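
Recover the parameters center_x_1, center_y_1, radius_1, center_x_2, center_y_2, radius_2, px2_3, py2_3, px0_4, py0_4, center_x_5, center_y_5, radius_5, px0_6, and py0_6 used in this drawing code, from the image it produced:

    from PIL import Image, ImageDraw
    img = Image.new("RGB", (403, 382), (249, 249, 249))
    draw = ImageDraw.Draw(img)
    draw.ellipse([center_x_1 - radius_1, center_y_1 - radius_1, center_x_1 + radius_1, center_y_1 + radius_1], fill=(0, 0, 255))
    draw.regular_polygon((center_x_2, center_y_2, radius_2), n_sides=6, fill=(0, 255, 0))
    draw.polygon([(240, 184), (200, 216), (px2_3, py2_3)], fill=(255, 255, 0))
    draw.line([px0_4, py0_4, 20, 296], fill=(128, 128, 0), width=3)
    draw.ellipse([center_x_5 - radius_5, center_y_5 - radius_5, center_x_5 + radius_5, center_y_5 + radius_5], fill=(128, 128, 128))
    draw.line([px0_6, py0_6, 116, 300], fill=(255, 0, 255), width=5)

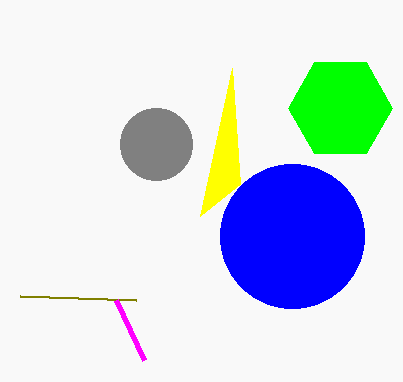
center_x_1 = 292; center_y_1 = 236; radius_1 = 72; center_x_2 = 340; center_y_2 = 108; radius_2 = 52; px2_3 = 232; py2_3 = 68; px0_4 = 136; py0_4 = 300; center_x_5 = 156; center_y_5 = 144; radius_5 = 36; px0_6 = 144; py0_6 = 360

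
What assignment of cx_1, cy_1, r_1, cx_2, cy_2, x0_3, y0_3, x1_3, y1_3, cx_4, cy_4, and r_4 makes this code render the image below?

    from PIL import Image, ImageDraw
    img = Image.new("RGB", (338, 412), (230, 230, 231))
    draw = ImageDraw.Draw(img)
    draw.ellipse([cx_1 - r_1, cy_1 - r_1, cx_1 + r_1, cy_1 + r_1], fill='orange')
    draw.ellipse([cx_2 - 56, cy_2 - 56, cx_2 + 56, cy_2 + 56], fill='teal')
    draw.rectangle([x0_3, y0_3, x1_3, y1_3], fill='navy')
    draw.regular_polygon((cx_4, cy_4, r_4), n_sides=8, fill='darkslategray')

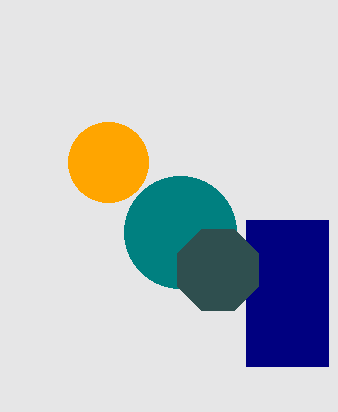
cx_1 = 108; cy_1 = 162; r_1 = 40; cx_2 = 180; cy_2 = 232; x0_3 = 246; y0_3 = 220; x1_3 = 328; y1_3 = 366; cx_4 = 218; cy_4 = 270; r_4 = 44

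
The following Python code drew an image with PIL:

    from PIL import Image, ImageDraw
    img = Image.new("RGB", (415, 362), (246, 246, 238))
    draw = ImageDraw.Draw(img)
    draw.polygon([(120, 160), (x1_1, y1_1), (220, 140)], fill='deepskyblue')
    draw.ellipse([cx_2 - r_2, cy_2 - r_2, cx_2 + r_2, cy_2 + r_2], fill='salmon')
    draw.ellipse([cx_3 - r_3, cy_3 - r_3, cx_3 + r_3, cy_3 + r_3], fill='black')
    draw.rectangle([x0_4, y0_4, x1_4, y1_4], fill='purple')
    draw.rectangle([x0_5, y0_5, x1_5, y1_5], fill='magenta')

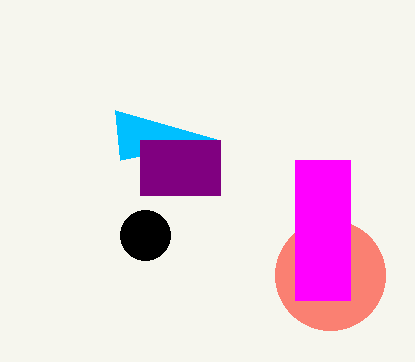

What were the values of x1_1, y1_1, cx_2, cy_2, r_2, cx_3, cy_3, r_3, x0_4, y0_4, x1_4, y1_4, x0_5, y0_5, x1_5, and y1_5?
x1_1 = 115
y1_1 = 110
cx_2 = 330
cy_2 = 275
r_2 = 55
cx_3 = 145
cy_3 = 235
r_3 = 25
x0_4 = 140
y0_4 = 140
x1_4 = 220
y1_4 = 195
x0_5 = 295
y0_5 = 160
x1_5 = 350
y1_5 = 300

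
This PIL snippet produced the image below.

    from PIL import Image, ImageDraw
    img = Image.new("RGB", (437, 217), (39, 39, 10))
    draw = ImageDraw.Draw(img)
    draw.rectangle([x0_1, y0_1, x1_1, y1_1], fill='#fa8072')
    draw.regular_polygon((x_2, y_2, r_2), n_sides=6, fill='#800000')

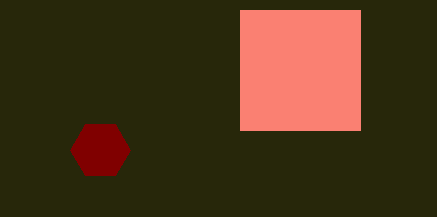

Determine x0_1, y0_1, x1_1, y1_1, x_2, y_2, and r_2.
x0_1 = 240, y0_1 = 10, x1_1 = 360, y1_1 = 130, x_2 = 100, y_2 = 150, r_2 = 30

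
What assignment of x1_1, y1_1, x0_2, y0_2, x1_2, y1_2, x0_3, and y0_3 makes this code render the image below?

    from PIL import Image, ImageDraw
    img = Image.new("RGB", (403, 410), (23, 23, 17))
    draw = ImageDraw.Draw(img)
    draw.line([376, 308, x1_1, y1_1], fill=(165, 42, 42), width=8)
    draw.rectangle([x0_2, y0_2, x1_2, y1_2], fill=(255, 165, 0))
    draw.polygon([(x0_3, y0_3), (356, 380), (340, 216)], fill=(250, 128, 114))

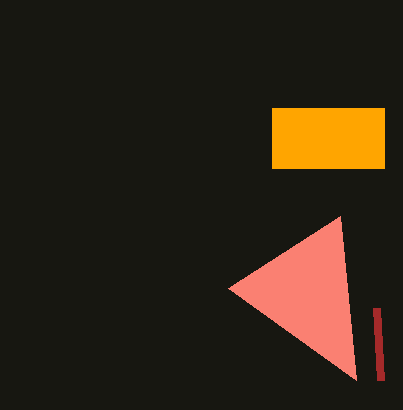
x1_1 = 380, y1_1 = 380, x0_2 = 272, y0_2 = 108, x1_2 = 384, y1_2 = 168, x0_3 = 228, y0_3 = 288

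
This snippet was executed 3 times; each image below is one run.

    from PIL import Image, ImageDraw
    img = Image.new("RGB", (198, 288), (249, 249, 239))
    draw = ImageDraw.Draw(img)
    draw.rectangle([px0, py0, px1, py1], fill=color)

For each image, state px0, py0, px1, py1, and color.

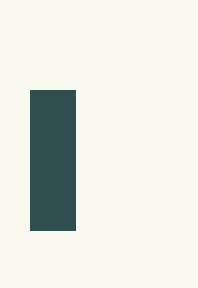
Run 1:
px0 = 30, py0 = 90, px1 = 75, py1 = 230, color = 'darkslategray'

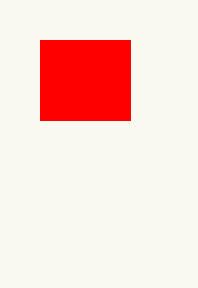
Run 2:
px0 = 40
py0 = 40
px1 = 130
py1 = 120
color = 'red'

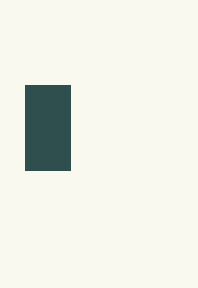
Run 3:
px0 = 25, py0 = 85, px1 = 70, py1 = 170, color = 'darkslategray'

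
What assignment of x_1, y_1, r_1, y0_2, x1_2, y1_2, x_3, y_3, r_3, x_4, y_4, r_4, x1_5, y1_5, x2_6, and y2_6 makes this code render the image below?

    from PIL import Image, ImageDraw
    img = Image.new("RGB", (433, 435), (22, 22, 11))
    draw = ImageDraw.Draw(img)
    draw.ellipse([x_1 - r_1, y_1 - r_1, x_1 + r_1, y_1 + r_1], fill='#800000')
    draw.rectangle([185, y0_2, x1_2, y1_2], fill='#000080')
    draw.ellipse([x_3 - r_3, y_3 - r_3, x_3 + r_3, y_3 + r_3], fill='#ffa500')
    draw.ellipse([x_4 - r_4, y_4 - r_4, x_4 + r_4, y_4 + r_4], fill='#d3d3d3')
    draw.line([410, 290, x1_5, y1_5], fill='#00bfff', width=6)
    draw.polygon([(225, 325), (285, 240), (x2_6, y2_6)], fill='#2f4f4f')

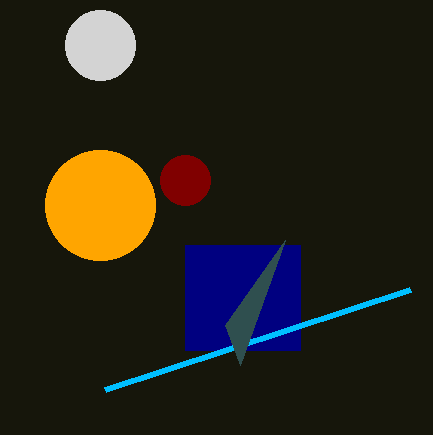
x_1 = 185; y_1 = 180; r_1 = 25; y0_2 = 245; x1_2 = 300; y1_2 = 350; x_3 = 100; y_3 = 205; r_3 = 55; x_4 = 100; y_4 = 45; r_4 = 35; x1_5 = 105; y1_5 = 390; x2_6 = 240; y2_6 = 365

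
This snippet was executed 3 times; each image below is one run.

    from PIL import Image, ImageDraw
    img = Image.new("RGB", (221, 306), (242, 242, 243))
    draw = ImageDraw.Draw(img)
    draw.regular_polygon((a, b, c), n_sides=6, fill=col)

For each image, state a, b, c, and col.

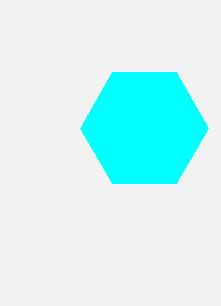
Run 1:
a = 144; b = 128; c = 64; col = 'cyan'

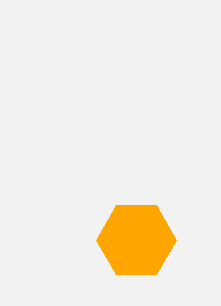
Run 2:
a = 136
b = 240
c = 40
col = 'orange'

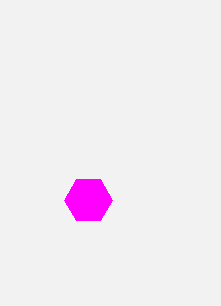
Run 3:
a = 88, b = 200, c = 24, col = 'magenta'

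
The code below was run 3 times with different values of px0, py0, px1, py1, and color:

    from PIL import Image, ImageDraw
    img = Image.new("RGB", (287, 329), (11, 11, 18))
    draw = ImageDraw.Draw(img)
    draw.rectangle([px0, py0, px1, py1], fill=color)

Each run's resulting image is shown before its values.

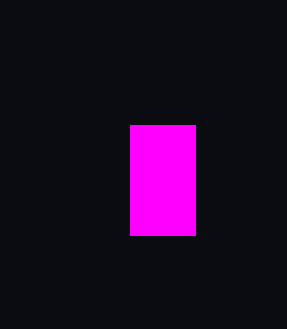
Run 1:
px0 = 130, py0 = 125, px1 = 195, py1 = 235, color = 'magenta'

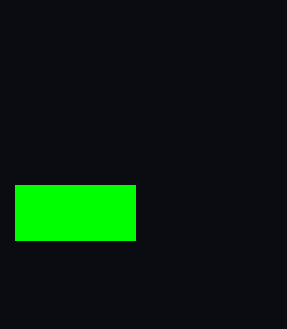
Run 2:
px0 = 15, py0 = 185, px1 = 135, py1 = 240, color = 'lime'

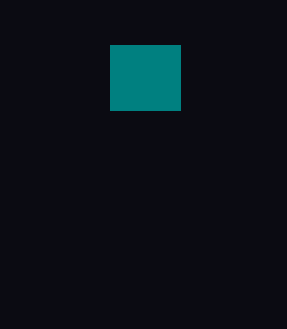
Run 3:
px0 = 110, py0 = 45, px1 = 180, py1 = 110, color = 'teal'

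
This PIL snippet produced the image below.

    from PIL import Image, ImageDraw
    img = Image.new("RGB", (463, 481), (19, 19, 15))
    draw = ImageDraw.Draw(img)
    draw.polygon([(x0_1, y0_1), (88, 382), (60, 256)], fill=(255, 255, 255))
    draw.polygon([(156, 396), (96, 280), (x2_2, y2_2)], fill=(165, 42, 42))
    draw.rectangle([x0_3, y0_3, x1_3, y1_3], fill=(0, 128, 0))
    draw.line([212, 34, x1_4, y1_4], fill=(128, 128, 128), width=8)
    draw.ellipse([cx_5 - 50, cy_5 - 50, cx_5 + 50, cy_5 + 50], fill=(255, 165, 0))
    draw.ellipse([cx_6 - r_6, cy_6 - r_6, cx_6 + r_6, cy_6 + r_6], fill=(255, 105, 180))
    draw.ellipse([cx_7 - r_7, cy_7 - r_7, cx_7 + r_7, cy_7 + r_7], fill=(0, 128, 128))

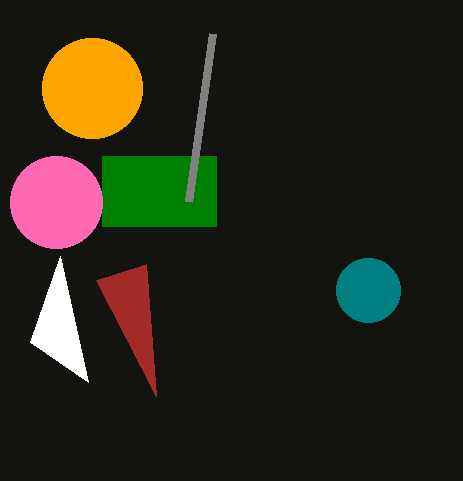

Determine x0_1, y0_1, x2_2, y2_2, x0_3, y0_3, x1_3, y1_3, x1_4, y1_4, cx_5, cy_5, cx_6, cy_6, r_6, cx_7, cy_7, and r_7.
x0_1 = 30; y0_1 = 342; x2_2 = 146; y2_2 = 264; x0_3 = 102; y0_3 = 156; x1_3 = 216; y1_3 = 226; x1_4 = 188; y1_4 = 202; cx_5 = 92; cy_5 = 88; cx_6 = 56; cy_6 = 202; r_6 = 46; cx_7 = 368; cy_7 = 290; r_7 = 32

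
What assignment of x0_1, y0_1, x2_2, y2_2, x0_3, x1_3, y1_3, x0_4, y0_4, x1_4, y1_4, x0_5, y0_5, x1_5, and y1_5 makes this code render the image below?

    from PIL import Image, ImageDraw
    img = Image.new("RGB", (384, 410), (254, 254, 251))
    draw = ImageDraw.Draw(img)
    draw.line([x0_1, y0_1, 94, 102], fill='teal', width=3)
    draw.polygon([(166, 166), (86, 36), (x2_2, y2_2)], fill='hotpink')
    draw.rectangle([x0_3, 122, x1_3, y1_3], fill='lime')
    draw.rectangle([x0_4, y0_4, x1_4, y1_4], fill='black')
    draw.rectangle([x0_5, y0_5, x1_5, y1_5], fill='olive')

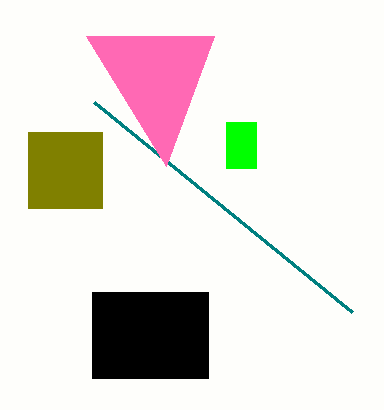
x0_1 = 352
y0_1 = 312
x2_2 = 214
y2_2 = 36
x0_3 = 226
x1_3 = 256
y1_3 = 168
x0_4 = 92
y0_4 = 292
x1_4 = 208
y1_4 = 378
x0_5 = 28
y0_5 = 132
x1_5 = 102
y1_5 = 208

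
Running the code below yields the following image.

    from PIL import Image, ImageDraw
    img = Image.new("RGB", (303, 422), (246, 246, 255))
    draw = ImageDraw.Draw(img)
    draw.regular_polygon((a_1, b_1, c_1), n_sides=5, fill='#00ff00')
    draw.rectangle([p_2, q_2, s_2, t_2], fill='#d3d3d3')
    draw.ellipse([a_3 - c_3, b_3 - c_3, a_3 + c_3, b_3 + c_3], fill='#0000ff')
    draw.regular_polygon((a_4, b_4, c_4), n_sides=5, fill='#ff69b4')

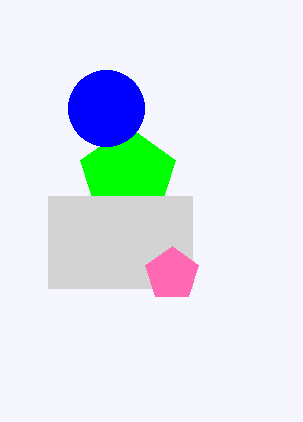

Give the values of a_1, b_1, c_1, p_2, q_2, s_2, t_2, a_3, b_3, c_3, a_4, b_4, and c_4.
a_1 = 128; b_1 = 176; c_1 = 50; p_2 = 48; q_2 = 196; s_2 = 192; t_2 = 288; a_3 = 106; b_3 = 108; c_3 = 38; a_4 = 172; b_4 = 274; c_4 = 28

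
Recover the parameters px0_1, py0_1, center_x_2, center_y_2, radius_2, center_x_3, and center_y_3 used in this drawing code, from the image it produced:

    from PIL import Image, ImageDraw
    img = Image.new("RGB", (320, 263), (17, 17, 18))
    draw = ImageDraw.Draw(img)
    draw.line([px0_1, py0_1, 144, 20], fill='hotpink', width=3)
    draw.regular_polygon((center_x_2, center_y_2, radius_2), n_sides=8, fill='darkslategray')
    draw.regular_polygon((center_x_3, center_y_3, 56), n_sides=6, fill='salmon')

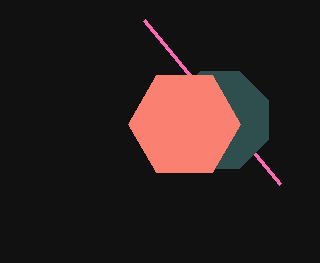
px0_1 = 280, py0_1 = 184, center_x_2 = 220, center_y_2 = 120, radius_2 = 52, center_x_3 = 184, center_y_3 = 124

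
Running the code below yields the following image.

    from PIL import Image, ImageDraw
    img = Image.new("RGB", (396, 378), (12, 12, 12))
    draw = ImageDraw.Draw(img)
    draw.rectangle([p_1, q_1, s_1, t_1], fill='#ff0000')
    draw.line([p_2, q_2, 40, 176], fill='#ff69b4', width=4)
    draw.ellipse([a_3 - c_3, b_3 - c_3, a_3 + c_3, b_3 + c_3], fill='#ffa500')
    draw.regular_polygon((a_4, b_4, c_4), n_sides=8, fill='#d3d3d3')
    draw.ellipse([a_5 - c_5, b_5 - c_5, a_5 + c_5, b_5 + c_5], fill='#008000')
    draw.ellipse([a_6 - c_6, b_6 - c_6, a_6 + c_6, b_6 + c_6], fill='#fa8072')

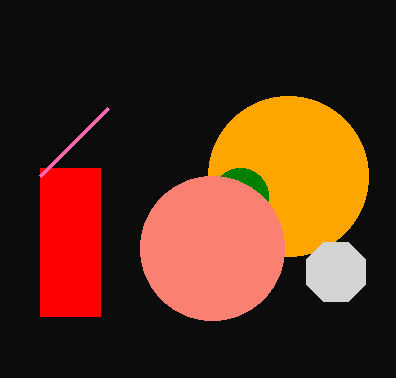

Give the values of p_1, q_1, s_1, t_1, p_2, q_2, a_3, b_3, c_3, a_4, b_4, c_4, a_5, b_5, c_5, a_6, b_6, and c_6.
p_1 = 40
q_1 = 168
s_1 = 100
t_1 = 316
p_2 = 108
q_2 = 108
a_3 = 288
b_3 = 176
c_3 = 80
a_4 = 336
b_4 = 272
c_4 = 32
a_5 = 240
b_5 = 196
c_5 = 28
a_6 = 212
b_6 = 248
c_6 = 72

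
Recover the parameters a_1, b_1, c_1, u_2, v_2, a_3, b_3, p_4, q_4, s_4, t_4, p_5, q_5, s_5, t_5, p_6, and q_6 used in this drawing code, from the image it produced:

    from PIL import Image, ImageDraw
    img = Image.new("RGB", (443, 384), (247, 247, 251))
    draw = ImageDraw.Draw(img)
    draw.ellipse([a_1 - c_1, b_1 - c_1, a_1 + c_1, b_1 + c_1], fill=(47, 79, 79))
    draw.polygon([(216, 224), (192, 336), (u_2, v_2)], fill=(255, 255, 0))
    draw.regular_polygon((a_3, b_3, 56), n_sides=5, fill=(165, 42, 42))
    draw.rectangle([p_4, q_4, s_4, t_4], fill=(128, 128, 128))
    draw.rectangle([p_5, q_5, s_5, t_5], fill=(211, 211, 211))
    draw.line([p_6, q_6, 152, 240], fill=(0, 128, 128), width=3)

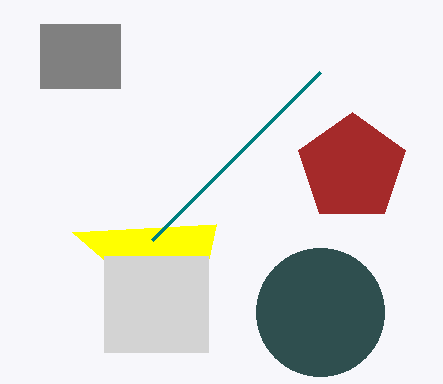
a_1 = 320, b_1 = 312, c_1 = 64, u_2 = 72, v_2 = 232, a_3 = 352, b_3 = 168, p_4 = 40, q_4 = 24, s_4 = 120, t_4 = 88, p_5 = 104, q_5 = 256, s_5 = 208, t_5 = 352, p_6 = 320, q_6 = 72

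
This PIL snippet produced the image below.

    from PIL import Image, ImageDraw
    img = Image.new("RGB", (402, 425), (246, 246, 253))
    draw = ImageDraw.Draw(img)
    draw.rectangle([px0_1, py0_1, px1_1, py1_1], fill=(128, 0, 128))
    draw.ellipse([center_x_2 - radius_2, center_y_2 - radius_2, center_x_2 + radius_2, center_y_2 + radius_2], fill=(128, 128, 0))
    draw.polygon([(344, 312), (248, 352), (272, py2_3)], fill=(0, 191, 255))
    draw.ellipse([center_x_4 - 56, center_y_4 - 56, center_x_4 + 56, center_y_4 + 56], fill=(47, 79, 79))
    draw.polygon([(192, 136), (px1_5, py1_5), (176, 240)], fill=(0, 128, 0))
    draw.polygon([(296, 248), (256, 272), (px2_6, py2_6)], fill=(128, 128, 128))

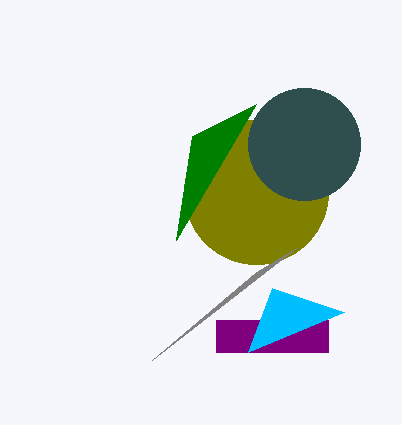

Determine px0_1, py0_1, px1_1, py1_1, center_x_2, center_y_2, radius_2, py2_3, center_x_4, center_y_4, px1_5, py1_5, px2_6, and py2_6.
px0_1 = 216; py0_1 = 320; px1_1 = 328; py1_1 = 352; center_x_2 = 256; center_y_2 = 192; radius_2 = 72; py2_3 = 288; center_x_4 = 304; center_y_4 = 144; px1_5 = 256; py1_5 = 104; px2_6 = 152; py2_6 = 360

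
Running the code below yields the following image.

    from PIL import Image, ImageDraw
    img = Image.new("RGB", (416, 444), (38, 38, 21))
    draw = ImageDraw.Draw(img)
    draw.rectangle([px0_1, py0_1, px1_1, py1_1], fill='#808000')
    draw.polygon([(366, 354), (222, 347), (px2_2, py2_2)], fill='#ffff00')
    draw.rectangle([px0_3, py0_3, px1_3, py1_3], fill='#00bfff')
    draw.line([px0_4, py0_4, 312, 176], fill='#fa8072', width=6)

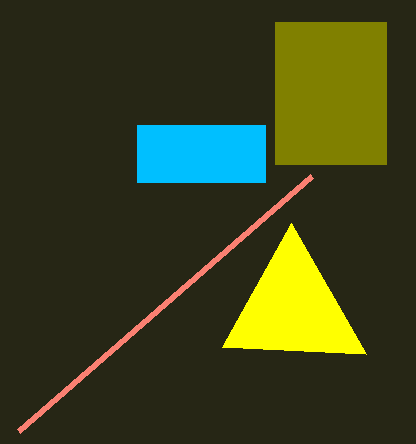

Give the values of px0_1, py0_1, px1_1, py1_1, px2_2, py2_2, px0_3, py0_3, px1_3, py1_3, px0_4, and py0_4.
px0_1 = 275, py0_1 = 22, px1_1 = 386, py1_1 = 164, px2_2 = 291, py2_2 = 223, px0_3 = 137, py0_3 = 125, px1_3 = 265, py1_3 = 182, px0_4 = 19, py0_4 = 431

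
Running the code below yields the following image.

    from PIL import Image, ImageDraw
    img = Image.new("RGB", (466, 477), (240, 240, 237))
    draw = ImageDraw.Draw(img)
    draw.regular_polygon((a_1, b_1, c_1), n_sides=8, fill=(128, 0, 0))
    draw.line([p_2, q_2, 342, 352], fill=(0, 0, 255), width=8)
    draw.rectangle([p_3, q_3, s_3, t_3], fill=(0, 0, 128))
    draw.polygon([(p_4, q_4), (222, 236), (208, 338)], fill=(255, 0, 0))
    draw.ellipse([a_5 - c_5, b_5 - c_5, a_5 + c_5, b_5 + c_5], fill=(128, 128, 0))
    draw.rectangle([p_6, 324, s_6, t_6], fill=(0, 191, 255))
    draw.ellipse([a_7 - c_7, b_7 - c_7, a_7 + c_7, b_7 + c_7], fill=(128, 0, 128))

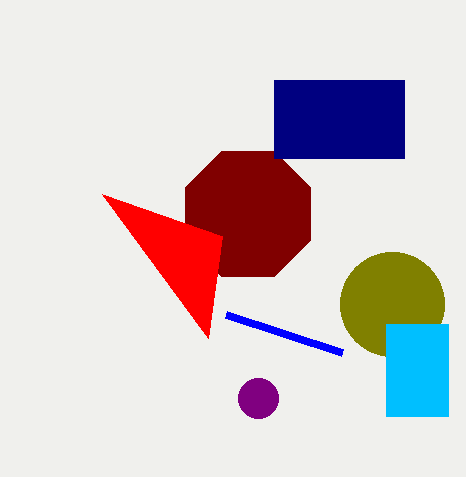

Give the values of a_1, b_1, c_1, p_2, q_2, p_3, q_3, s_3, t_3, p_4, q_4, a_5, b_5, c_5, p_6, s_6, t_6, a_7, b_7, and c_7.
a_1 = 248
b_1 = 214
c_1 = 68
p_2 = 226
q_2 = 314
p_3 = 274
q_3 = 80
s_3 = 404
t_3 = 158
p_4 = 102
q_4 = 194
a_5 = 392
b_5 = 304
c_5 = 52
p_6 = 386
s_6 = 448
t_6 = 416
a_7 = 258
b_7 = 398
c_7 = 20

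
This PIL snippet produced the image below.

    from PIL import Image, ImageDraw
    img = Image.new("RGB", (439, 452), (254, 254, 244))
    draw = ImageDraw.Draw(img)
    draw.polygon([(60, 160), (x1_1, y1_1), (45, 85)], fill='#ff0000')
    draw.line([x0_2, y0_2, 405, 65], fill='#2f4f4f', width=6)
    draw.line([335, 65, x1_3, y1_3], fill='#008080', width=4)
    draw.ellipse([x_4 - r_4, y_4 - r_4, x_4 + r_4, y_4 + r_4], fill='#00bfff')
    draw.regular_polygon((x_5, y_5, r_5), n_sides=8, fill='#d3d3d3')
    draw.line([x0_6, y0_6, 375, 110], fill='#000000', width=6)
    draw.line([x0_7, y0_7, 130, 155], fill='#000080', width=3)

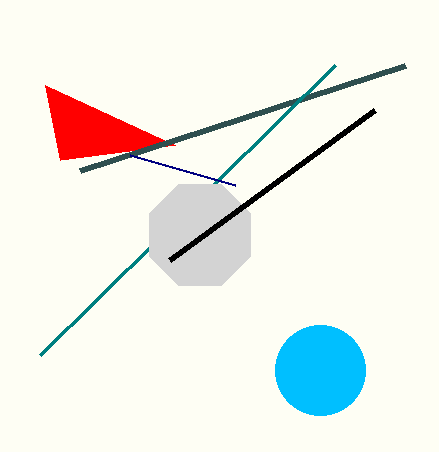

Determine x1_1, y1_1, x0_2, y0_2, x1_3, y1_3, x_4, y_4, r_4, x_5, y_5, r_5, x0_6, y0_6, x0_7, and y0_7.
x1_1 = 175, y1_1 = 145, x0_2 = 80, y0_2 = 170, x1_3 = 40, y1_3 = 355, x_4 = 320, y_4 = 370, r_4 = 45, x_5 = 200, y_5 = 235, r_5 = 55, x0_6 = 170, y0_6 = 260, x0_7 = 235, y0_7 = 185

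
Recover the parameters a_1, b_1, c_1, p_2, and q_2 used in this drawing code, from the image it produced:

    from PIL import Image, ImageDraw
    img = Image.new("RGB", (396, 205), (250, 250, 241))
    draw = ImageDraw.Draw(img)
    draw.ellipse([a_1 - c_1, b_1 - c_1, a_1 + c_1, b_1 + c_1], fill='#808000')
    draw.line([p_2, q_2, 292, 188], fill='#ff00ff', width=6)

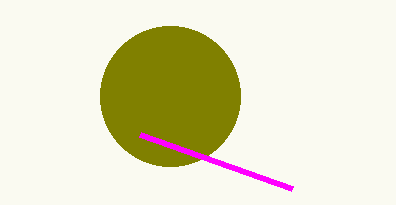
a_1 = 170, b_1 = 96, c_1 = 70, p_2 = 140, q_2 = 134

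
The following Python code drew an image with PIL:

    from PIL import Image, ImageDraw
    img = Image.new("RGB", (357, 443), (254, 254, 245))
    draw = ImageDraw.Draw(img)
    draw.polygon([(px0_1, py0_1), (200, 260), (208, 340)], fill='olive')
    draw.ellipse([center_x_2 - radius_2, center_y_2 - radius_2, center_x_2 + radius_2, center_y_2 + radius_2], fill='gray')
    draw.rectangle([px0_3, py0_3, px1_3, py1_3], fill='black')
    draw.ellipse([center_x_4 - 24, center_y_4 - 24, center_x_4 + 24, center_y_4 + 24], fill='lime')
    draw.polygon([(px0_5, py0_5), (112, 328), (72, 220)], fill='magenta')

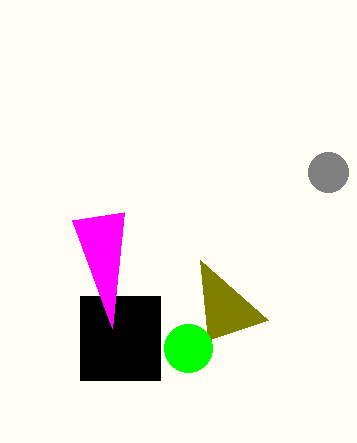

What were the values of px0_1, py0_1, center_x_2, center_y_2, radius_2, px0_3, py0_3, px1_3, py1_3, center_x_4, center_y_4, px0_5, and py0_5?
px0_1 = 268
py0_1 = 320
center_x_2 = 328
center_y_2 = 172
radius_2 = 20
px0_3 = 80
py0_3 = 296
px1_3 = 160
py1_3 = 380
center_x_4 = 188
center_y_4 = 348
px0_5 = 124
py0_5 = 212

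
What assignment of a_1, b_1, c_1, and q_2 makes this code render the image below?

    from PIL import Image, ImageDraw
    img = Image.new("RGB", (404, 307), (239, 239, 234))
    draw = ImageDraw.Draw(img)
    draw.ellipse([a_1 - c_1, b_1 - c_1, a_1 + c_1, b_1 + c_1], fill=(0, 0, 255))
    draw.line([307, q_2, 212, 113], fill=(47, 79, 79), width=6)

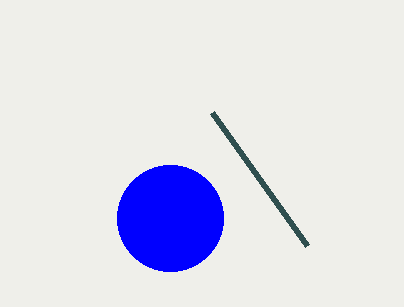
a_1 = 170, b_1 = 218, c_1 = 53, q_2 = 246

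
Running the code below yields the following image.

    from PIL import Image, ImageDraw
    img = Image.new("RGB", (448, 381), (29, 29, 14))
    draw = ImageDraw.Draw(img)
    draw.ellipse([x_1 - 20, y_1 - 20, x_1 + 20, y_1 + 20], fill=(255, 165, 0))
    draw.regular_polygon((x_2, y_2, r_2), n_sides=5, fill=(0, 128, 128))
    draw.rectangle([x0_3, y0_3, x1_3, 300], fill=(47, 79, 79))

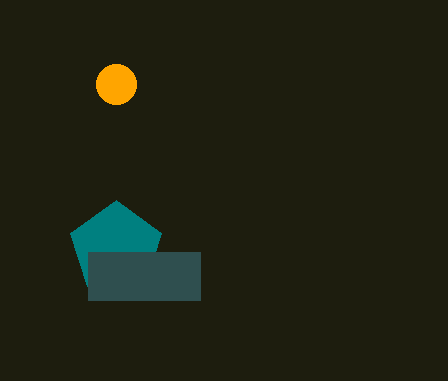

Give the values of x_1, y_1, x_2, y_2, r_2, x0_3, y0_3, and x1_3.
x_1 = 116
y_1 = 84
x_2 = 116
y_2 = 248
r_2 = 48
x0_3 = 88
y0_3 = 252
x1_3 = 200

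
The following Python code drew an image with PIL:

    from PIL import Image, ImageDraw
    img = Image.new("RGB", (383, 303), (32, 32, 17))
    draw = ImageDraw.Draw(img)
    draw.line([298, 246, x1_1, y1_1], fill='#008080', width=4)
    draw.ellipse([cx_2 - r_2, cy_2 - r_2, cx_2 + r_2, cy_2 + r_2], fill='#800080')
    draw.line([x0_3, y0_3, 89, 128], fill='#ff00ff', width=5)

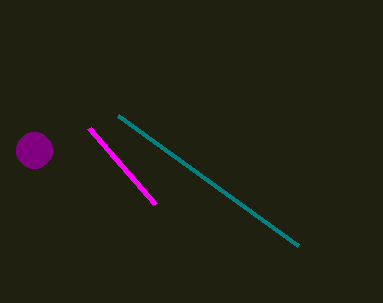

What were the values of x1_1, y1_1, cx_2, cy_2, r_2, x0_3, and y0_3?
x1_1 = 118
y1_1 = 116
cx_2 = 34
cy_2 = 150
r_2 = 18
x0_3 = 155
y0_3 = 204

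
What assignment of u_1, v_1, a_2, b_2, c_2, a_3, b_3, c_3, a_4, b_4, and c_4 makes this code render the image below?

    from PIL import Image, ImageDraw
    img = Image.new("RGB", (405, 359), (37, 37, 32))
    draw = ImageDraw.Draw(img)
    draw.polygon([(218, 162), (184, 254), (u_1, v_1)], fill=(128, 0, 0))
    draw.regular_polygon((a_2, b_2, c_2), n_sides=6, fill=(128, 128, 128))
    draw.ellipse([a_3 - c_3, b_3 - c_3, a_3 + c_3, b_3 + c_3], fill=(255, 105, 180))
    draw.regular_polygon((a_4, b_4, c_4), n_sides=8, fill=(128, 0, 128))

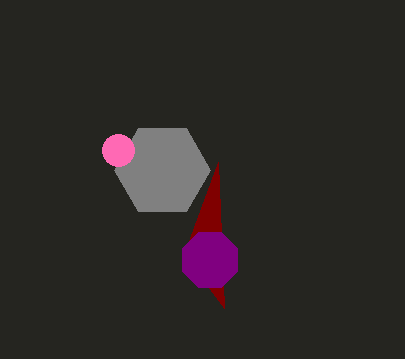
u_1 = 224
v_1 = 308
a_2 = 162
b_2 = 170
c_2 = 48
a_3 = 118
b_3 = 150
c_3 = 16
a_4 = 210
b_4 = 260
c_4 = 30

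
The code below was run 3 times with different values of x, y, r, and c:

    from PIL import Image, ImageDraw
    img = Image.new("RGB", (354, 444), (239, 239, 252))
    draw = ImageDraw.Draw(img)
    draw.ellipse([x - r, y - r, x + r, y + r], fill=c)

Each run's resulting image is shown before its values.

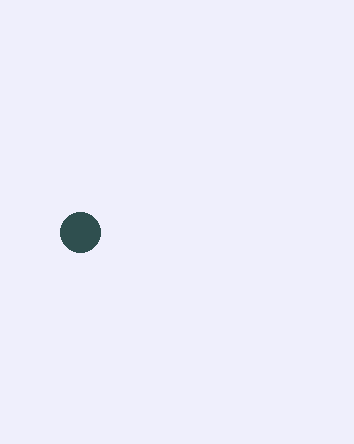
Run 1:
x = 80
y = 232
r = 20
c = 'darkslategray'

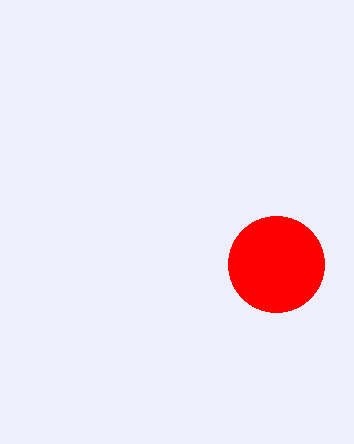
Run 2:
x = 276; y = 264; r = 48; c = 'red'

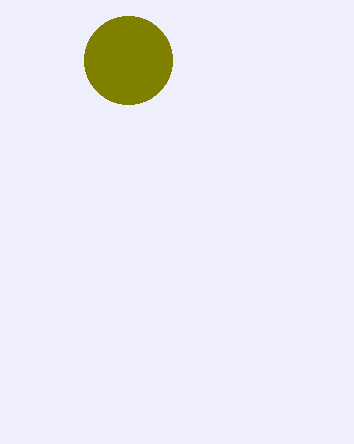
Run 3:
x = 128; y = 60; r = 44; c = 'olive'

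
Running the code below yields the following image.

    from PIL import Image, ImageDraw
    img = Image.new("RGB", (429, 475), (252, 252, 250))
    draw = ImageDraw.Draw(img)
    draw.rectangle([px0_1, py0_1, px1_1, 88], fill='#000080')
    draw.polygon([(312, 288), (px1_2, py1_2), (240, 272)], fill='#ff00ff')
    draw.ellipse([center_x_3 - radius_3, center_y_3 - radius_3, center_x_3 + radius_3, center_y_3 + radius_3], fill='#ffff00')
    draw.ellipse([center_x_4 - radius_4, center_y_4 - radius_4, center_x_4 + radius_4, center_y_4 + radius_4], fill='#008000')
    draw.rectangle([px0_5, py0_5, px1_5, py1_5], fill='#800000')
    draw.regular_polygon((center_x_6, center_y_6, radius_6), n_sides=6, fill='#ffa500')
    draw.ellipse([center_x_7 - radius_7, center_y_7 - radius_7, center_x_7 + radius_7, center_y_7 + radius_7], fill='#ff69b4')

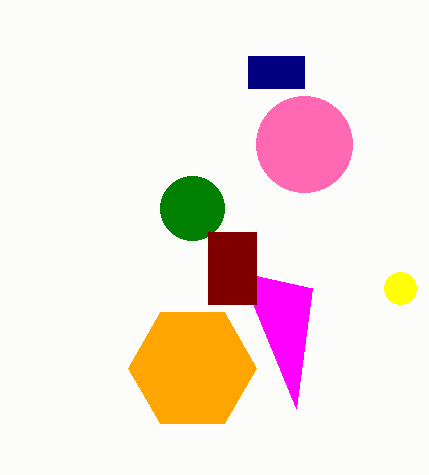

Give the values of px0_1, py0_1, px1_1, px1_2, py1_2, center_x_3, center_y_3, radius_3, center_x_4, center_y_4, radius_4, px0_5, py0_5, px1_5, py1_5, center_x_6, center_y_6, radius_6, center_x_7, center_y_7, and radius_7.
px0_1 = 248; py0_1 = 56; px1_1 = 304; px1_2 = 296; py1_2 = 408; center_x_3 = 400; center_y_3 = 288; radius_3 = 16; center_x_4 = 192; center_y_4 = 208; radius_4 = 32; px0_5 = 208; py0_5 = 232; px1_5 = 256; py1_5 = 304; center_x_6 = 192; center_y_6 = 368; radius_6 = 64; center_x_7 = 304; center_y_7 = 144; radius_7 = 48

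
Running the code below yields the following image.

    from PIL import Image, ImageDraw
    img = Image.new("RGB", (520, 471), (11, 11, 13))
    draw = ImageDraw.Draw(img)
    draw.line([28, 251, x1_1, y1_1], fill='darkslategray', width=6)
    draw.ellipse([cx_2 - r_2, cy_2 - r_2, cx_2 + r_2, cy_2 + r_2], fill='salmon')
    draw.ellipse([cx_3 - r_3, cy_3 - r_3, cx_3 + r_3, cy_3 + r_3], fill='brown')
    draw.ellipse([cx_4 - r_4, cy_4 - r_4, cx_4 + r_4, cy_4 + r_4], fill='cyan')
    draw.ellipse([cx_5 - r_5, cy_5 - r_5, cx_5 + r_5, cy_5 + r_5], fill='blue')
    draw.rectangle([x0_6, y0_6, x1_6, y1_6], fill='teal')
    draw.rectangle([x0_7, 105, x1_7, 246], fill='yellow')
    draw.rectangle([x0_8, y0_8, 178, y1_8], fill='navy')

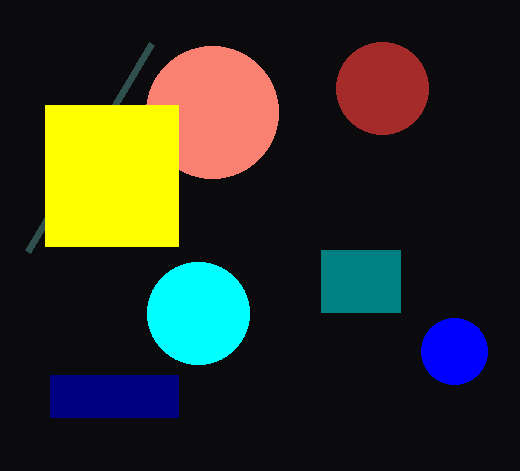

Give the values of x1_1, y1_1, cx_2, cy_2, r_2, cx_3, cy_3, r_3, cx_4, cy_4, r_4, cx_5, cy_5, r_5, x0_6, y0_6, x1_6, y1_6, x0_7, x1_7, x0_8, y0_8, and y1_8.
x1_1 = 152, y1_1 = 43, cx_2 = 212, cy_2 = 112, r_2 = 66, cx_3 = 382, cy_3 = 88, r_3 = 46, cx_4 = 198, cy_4 = 313, r_4 = 51, cx_5 = 454, cy_5 = 351, r_5 = 33, x0_6 = 321, y0_6 = 250, x1_6 = 400, y1_6 = 312, x0_7 = 45, x1_7 = 178, x0_8 = 50, y0_8 = 375, y1_8 = 417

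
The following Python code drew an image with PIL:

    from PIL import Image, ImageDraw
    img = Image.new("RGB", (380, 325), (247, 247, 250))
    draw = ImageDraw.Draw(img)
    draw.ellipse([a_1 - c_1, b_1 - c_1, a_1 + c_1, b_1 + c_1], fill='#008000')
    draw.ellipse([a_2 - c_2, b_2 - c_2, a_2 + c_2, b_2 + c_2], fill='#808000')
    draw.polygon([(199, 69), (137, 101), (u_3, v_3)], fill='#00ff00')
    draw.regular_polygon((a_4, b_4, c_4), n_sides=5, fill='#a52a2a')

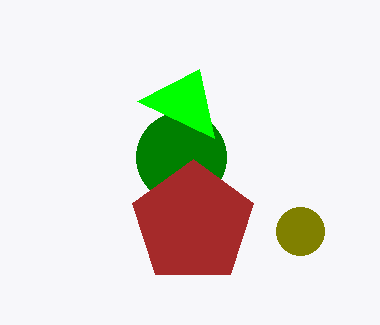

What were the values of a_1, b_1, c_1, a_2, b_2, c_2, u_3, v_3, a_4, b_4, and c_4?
a_1 = 181; b_1 = 157; c_1 = 45; a_2 = 300; b_2 = 231; c_2 = 24; u_3 = 214; v_3 = 138; a_4 = 193; b_4 = 223; c_4 = 64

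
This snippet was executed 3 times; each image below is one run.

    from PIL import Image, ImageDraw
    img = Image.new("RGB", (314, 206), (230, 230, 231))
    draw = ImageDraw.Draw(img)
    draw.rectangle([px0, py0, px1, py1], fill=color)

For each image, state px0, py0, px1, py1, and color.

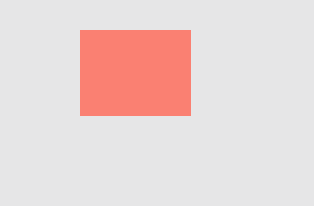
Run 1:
px0 = 80; py0 = 30; px1 = 190; py1 = 115; color = 'salmon'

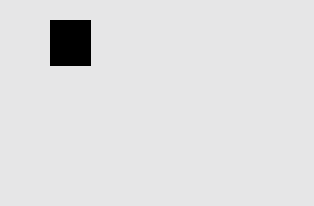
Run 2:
px0 = 50, py0 = 20, px1 = 90, py1 = 65, color = 'black'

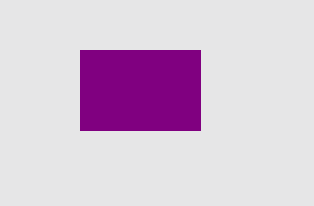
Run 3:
px0 = 80, py0 = 50, px1 = 200, py1 = 130, color = 'purple'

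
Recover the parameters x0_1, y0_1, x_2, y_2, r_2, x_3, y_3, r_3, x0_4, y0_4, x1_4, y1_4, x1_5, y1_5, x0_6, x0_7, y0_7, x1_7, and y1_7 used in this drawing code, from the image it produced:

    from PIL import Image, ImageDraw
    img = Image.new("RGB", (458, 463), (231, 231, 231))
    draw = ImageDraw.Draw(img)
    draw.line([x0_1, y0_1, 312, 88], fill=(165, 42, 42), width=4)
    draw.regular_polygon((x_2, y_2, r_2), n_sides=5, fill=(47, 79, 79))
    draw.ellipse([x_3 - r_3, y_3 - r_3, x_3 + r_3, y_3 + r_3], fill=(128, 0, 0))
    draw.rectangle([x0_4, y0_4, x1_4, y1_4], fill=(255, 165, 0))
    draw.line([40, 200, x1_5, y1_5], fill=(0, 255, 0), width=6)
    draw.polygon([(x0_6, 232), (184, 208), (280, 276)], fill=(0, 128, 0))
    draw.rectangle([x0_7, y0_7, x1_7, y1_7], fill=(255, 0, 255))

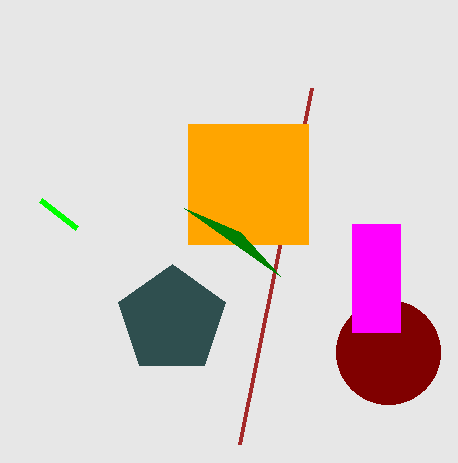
x0_1 = 240
y0_1 = 444
x_2 = 172
y_2 = 320
r_2 = 56
x_3 = 388
y_3 = 352
r_3 = 52
x0_4 = 188
y0_4 = 124
x1_4 = 308
y1_4 = 244
x1_5 = 76
y1_5 = 228
x0_6 = 240
x0_7 = 352
y0_7 = 224
x1_7 = 400
y1_7 = 332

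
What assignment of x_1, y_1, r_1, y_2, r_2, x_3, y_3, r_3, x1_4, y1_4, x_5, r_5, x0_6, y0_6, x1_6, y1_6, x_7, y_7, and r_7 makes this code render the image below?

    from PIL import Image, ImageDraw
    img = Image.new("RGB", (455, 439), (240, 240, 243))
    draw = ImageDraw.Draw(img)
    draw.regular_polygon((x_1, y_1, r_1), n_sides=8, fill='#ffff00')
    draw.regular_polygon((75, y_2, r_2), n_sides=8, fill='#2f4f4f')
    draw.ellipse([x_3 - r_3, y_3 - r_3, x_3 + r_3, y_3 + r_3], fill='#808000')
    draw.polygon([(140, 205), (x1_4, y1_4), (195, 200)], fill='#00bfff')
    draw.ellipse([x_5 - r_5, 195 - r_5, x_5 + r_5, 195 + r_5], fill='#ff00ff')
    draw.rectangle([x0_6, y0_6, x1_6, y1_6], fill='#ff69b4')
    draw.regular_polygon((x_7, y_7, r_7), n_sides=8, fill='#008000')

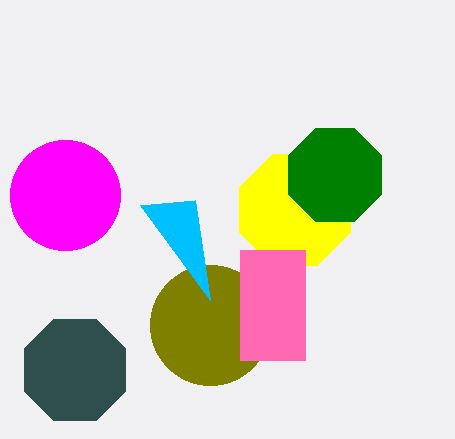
x_1 = 295; y_1 = 210; r_1 = 60; y_2 = 370; r_2 = 55; x_3 = 210; y_3 = 325; r_3 = 60; x1_4 = 210; y1_4 = 300; x_5 = 65; r_5 = 55; x0_6 = 240; y0_6 = 250; x1_6 = 305; y1_6 = 360; x_7 = 335; y_7 = 175; r_7 = 50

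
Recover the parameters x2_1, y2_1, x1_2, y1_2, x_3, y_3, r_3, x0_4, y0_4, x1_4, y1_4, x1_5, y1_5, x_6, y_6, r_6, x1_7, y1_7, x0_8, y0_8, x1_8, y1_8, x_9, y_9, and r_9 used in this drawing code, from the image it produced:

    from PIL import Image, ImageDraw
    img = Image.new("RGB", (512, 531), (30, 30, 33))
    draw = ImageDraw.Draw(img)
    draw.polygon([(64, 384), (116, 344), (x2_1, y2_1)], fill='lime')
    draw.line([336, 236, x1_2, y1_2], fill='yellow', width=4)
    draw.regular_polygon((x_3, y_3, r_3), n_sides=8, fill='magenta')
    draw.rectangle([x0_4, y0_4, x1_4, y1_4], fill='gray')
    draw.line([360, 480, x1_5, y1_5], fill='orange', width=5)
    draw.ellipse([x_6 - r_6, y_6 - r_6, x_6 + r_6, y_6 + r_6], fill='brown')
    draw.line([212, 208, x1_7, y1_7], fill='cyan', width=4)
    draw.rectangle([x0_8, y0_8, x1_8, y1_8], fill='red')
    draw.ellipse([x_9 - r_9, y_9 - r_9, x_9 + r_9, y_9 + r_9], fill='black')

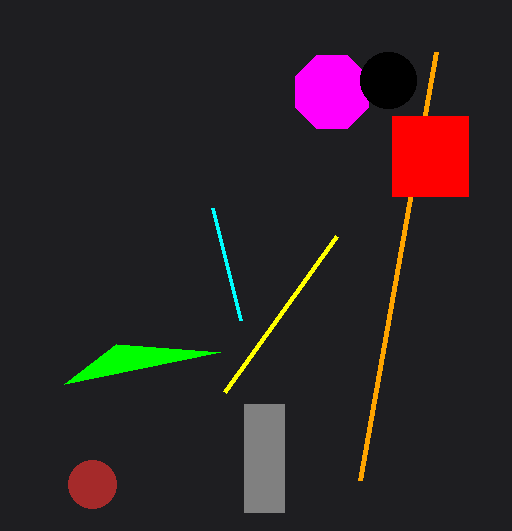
x2_1 = 220, y2_1 = 352, x1_2 = 224, y1_2 = 392, x_3 = 332, y_3 = 92, r_3 = 40, x0_4 = 244, y0_4 = 404, x1_4 = 284, y1_4 = 512, x1_5 = 436, y1_5 = 52, x_6 = 92, y_6 = 484, r_6 = 24, x1_7 = 240, y1_7 = 320, x0_8 = 392, y0_8 = 116, x1_8 = 468, y1_8 = 196, x_9 = 388, y_9 = 80, r_9 = 28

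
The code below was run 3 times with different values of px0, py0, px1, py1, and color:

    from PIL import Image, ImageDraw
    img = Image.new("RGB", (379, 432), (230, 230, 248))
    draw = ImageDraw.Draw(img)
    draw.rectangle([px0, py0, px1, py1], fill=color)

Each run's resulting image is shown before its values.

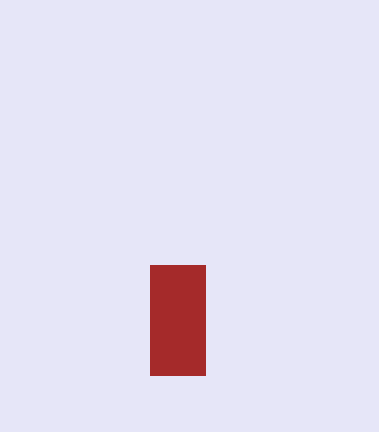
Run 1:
px0 = 150
py0 = 265
px1 = 205
py1 = 375
color = 'brown'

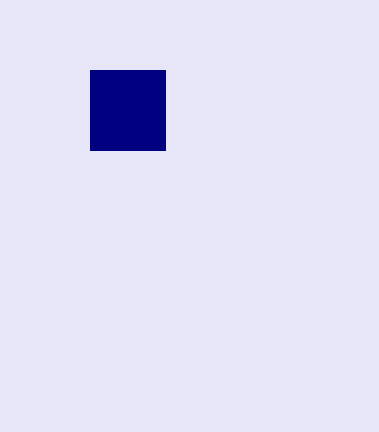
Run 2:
px0 = 90, py0 = 70, px1 = 165, py1 = 150, color = 'navy'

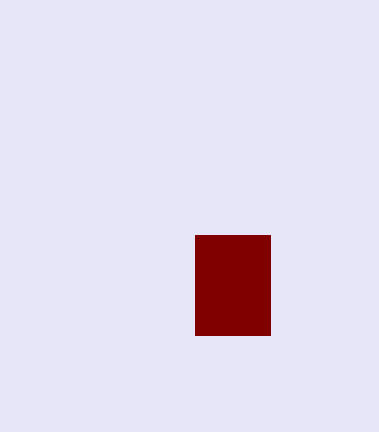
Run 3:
px0 = 195
py0 = 235
px1 = 270
py1 = 335
color = 'maroon'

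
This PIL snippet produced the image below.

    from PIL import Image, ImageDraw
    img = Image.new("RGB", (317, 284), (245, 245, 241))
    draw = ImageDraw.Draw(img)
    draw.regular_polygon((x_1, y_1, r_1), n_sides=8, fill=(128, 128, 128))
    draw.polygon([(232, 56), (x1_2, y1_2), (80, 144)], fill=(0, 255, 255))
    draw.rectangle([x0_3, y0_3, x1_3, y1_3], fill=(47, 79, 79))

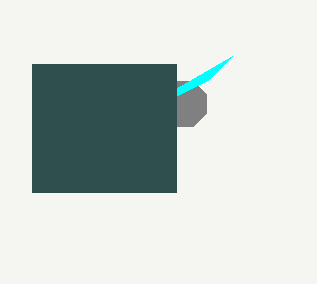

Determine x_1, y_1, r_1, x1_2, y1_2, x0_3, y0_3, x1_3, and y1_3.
x_1 = 184
y_1 = 104
r_1 = 24
x1_2 = 208
y1_2 = 80
x0_3 = 32
y0_3 = 64
x1_3 = 176
y1_3 = 192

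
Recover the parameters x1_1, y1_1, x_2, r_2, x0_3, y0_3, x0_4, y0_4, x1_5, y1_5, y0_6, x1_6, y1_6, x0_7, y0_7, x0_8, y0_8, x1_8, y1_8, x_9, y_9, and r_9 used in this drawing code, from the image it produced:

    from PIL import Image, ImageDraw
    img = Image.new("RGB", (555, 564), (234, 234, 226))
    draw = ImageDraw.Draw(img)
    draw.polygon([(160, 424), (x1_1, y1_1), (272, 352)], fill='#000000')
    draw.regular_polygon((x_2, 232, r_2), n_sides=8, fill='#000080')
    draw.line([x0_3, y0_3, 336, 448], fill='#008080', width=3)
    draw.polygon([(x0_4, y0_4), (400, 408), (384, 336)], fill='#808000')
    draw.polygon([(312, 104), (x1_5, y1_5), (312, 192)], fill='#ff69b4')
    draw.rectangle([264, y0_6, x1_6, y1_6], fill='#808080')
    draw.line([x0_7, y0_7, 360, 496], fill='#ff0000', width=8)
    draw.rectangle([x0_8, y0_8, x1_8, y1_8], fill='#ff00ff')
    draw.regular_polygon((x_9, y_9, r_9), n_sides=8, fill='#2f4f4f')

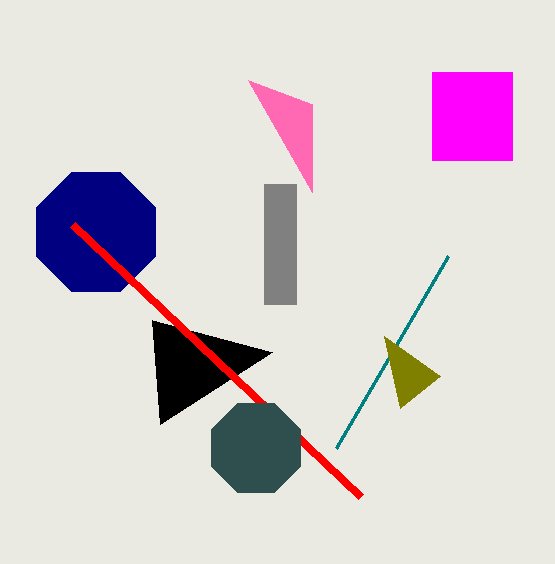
x1_1 = 152; y1_1 = 320; x_2 = 96; r_2 = 64; x0_3 = 448; y0_3 = 256; x0_4 = 440; y0_4 = 376; x1_5 = 248; y1_5 = 80; y0_6 = 184; x1_6 = 296; y1_6 = 304; x0_7 = 72; y0_7 = 224; x0_8 = 432; y0_8 = 72; x1_8 = 512; y1_8 = 160; x_9 = 256; y_9 = 448; r_9 = 48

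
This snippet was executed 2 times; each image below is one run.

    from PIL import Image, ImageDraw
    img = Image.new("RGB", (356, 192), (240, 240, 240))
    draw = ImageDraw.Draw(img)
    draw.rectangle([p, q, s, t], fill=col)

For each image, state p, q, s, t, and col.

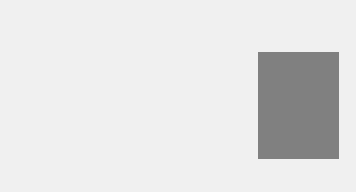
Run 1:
p = 258
q = 52
s = 338
t = 158
col = 'gray'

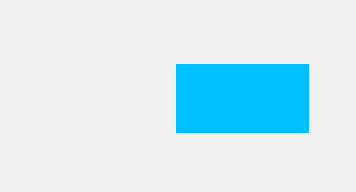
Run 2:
p = 176; q = 64; s = 308; t = 132; col = 'deepskyblue'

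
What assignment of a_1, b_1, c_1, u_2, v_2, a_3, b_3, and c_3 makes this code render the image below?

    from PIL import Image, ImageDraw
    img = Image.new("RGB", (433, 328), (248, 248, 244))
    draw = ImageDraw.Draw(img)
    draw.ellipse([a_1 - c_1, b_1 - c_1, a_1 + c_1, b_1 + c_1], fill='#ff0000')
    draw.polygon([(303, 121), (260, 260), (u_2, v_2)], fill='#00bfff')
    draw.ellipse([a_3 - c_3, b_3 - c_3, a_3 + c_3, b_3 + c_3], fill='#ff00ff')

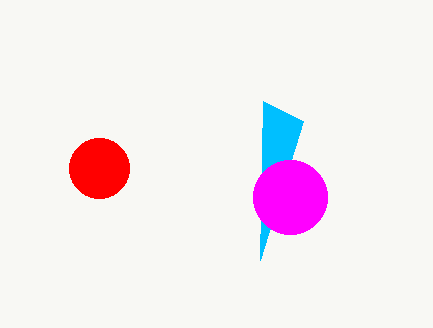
a_1 = 99; b_1 = 168; c_1 = 30; u_2 = 263; v_2 = 101; a_3 = 290; b_3 = 197; c_3 = 37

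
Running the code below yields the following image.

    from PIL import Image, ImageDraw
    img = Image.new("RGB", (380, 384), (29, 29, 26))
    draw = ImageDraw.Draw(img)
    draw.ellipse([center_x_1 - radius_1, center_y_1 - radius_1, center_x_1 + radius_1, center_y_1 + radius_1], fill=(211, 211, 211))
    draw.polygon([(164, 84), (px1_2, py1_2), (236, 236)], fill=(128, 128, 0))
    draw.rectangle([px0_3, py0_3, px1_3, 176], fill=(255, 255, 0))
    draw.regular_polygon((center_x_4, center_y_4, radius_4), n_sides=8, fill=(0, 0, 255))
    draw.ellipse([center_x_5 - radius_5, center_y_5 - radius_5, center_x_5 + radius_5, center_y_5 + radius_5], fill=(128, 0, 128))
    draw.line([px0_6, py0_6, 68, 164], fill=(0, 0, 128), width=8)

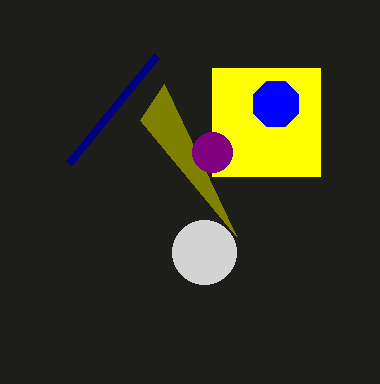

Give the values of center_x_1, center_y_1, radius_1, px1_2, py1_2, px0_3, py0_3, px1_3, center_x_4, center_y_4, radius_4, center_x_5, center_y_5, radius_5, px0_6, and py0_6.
center_x_1 = 204, center_y_1 = 252, radius_1 = 32, px1_2 = 140, py1_2 = 120, px0_3 = 212, py0_3 = 68, px1_3 = 320, center_x_4 = 276, center_y_4 = 104, radius_4 = 24, center_x_5 = 212, center_y_5 = 152, radius_5 = 20, px0_6 = 156, py0_6 = 56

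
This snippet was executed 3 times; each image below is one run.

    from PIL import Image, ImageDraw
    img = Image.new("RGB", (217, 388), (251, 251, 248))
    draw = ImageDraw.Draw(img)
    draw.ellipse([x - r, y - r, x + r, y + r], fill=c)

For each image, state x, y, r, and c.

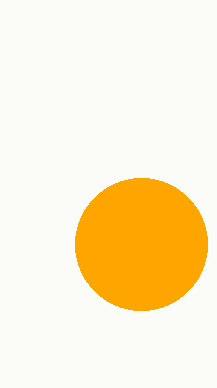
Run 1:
x = 141; y = 244; r = 66; c = 'orange'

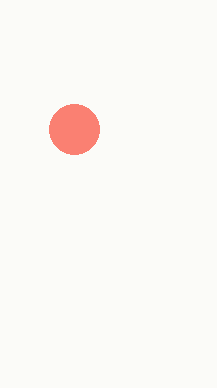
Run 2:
x = 74; y = 129; r = 25; c = 'salmon'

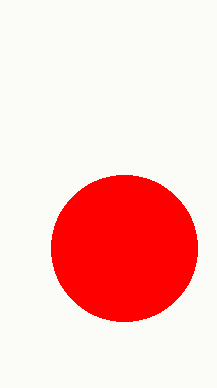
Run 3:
x = 124; y = 248; r = 73; c = 'red'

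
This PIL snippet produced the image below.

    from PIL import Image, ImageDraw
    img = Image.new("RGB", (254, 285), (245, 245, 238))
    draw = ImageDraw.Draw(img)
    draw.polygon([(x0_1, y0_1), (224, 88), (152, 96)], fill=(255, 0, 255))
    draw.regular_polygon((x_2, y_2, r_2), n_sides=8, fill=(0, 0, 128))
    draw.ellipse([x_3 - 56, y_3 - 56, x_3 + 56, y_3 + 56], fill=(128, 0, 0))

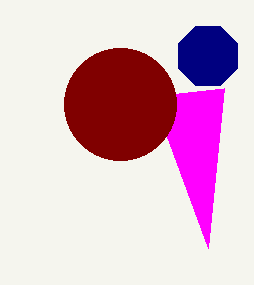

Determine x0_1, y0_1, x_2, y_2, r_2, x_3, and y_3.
x0_1 = 208; y0_1 = 248; x_2 = 208; y_2 = 56; r_2 = 32; x_3 = 120; y_3 = 104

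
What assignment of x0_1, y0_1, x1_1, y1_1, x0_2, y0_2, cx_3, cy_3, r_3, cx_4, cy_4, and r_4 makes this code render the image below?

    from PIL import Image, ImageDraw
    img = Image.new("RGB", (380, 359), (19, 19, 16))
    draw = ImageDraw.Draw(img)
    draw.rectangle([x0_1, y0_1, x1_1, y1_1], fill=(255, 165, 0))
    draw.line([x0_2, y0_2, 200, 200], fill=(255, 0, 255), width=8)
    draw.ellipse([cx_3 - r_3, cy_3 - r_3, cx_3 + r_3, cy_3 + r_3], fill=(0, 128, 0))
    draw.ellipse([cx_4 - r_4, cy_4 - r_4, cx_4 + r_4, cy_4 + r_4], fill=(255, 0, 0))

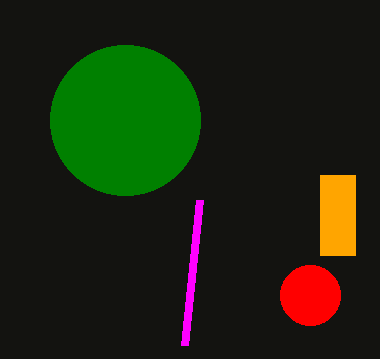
x0_1 = 320
y0_1 = 175
x1_1 = 355
y1_1 = 255
x0_2 = 185
y0_2 = 345
cx_3 = 125
cy_3 = 120
r_3 = 75
cx_4 = 310
cy_4 = 295
r_4 = 30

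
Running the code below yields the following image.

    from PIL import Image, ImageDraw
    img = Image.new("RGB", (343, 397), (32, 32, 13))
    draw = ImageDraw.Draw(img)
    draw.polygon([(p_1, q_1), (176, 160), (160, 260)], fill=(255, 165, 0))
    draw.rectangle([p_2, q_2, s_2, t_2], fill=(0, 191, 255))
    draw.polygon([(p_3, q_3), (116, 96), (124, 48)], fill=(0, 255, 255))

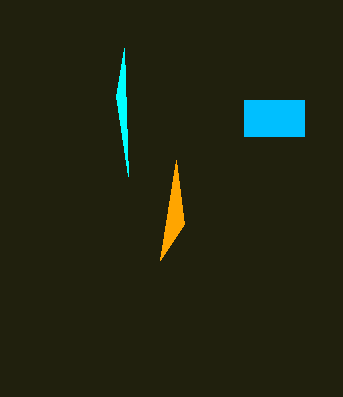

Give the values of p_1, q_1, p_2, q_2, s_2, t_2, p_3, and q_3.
p_1 = 184; q_1 = 224; p_2 = 244; q_2 = 100; s_2 = 304; t_2 = 136; p_3 = 128; q_3 = 176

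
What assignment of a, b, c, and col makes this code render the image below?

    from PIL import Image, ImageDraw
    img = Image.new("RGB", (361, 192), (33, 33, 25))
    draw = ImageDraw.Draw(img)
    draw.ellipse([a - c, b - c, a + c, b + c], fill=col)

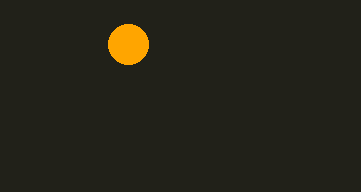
a = 128, b = 44, c = 20, col = 'orange'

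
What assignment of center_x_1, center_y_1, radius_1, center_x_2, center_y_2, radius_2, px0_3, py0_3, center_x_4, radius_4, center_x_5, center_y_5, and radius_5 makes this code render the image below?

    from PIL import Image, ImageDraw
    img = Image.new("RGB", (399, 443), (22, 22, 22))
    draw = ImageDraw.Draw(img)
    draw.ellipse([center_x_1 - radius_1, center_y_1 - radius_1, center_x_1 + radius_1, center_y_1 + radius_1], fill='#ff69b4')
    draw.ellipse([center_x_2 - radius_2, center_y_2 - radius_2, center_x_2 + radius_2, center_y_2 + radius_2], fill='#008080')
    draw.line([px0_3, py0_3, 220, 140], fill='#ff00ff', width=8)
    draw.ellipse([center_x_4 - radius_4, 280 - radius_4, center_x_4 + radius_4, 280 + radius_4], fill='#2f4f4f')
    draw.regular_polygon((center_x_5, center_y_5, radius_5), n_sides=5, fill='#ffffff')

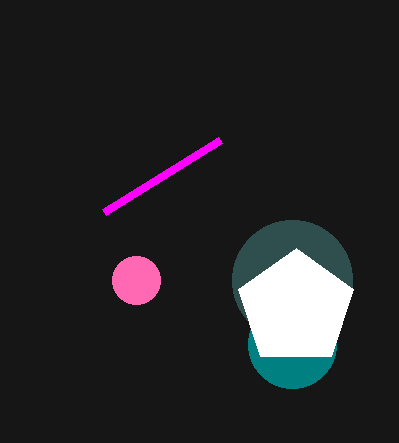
center_x_1 = 136, center_y_1 = 280, radius_1 = 24, center_x_2 = 292, center_y_2 = 344, radius_2 = 44, px0_3 = 104, py0_3 = 212, center_x_4 = 292, radius_4 = 60, center_x_5 = 296, center_y_5 = 308, radius_5 = 60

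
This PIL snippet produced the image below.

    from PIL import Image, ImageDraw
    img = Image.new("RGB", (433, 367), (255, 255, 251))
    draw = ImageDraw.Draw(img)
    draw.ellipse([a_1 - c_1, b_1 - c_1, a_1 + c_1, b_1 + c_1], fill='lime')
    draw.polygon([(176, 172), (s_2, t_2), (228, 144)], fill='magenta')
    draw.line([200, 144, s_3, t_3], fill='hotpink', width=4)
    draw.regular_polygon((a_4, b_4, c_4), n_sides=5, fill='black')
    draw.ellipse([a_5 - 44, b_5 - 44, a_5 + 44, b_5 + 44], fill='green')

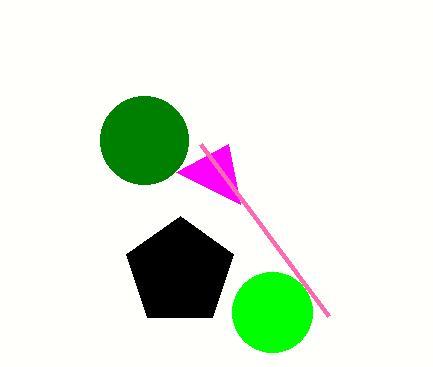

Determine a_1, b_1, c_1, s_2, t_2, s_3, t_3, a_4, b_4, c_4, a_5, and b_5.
a_1 = 272
b_1 = 312
c_1 = 40
s_2 = 240
t_2 = 204
s_3 = 328
t_3 = 316
a_4 = 180
b_4 = 272
c_4 = 56
a_5 = 144
b_5 = 140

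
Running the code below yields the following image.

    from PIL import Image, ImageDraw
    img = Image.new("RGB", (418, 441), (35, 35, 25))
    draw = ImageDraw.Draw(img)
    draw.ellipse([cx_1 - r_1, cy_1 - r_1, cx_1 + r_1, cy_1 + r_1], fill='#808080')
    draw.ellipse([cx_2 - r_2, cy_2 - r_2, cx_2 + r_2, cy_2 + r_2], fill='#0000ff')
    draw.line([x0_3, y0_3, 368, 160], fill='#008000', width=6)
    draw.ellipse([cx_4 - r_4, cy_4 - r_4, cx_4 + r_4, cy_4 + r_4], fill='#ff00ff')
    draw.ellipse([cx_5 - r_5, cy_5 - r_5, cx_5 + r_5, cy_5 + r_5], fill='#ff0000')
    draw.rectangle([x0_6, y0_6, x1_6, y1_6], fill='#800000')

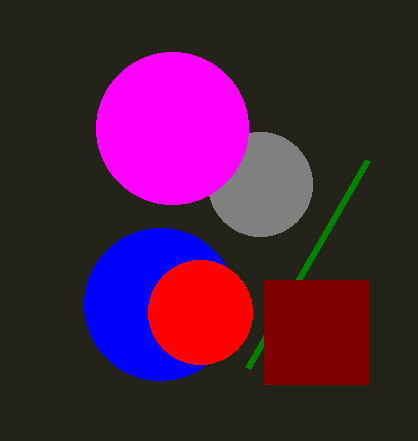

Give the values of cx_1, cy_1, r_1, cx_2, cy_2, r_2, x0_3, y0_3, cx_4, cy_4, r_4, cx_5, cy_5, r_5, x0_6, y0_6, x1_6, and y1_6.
cx_1 = 260
cy_1 = 184
r_1 = 52
cx_2 = 160
cy_2 = 304
r_2 = 76
x0_3 = 248
y0_3 = 368
cx_4 = 172
cy_4 = 128
r_4 = 76
cx_5 = 200
cy_5 = 312
r_5 = 52
x0_6 = 264
y0_6 = 280
x1_6 = 368
y1_6 = 384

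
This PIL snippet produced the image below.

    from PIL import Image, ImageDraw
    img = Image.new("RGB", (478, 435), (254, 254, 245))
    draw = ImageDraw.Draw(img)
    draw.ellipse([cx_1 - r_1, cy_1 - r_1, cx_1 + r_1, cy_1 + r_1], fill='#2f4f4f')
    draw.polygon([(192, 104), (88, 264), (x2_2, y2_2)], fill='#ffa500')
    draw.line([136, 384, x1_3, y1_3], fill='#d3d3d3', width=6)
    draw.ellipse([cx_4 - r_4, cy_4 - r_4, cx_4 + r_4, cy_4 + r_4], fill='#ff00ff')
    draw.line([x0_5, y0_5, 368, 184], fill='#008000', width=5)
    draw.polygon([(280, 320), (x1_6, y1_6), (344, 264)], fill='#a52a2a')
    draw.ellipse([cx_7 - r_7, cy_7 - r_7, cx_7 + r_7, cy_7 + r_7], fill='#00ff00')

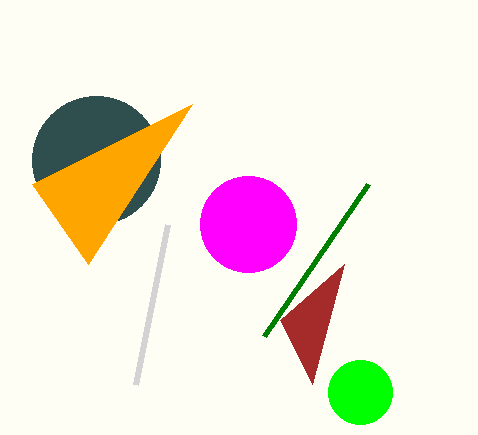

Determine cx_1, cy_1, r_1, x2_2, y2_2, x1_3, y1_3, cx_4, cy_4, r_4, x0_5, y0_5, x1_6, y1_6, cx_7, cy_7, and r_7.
cx_1 = 96
cy_1 = 160
r_1 = 64
x2_2 = 32
y2_2 = 184
x1_3 = 168
y1_3 = 224
cx_4 = 248
cy_4 = 224
r_4 = 48
x0_5 = 264
y0_5 = 336
x1_6 = 312
y1_6 = 384
cx_7 = 360
cy_7 = 392
r_7 = 32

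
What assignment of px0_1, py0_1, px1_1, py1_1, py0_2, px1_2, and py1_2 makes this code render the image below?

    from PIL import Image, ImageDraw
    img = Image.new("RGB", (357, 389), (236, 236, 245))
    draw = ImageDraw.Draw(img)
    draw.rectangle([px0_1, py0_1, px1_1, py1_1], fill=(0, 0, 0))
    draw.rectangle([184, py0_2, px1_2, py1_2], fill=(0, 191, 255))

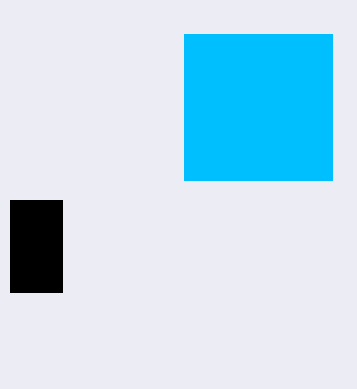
px0_1 = 10; py0_1 = 200; px1_1 = 62; py1_1 = 292; py0_2 = 34; px1_2 = 332; py1_2 = 180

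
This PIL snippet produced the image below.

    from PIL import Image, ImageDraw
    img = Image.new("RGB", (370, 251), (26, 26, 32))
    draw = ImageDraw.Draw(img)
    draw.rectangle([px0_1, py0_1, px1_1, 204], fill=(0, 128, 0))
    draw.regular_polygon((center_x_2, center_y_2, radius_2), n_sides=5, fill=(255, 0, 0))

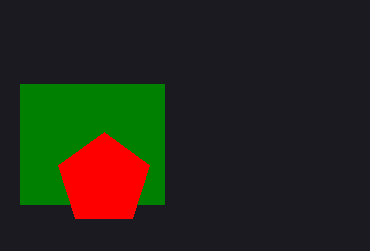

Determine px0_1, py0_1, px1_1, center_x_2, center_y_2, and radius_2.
px0_1 = 20
py0_1 = 84
px1_1 = 164
center_x_2 = 104
center_y_2 = 180
radius_2 = 48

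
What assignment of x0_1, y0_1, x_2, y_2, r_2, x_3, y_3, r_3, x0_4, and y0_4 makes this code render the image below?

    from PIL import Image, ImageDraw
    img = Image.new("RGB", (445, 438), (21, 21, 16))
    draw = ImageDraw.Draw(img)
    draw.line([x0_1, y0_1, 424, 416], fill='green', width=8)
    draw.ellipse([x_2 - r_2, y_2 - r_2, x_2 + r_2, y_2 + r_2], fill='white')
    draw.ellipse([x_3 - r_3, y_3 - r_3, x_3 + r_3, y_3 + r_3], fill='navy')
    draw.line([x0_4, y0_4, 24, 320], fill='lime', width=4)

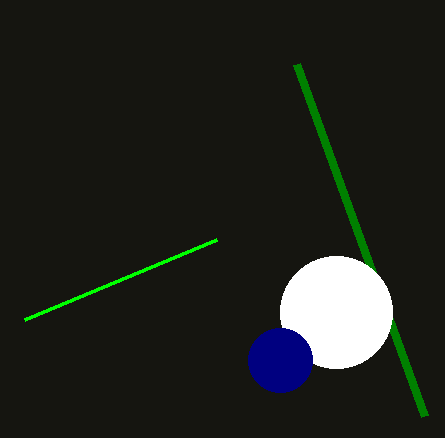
x0_1 = 296; y0_1 = 64; x_2 = 336; y_2 = 312; r_2 = 56; x_3 = 280; y_3 = 360; r_3 = 32; x0_4 = 216; y0_4 = 240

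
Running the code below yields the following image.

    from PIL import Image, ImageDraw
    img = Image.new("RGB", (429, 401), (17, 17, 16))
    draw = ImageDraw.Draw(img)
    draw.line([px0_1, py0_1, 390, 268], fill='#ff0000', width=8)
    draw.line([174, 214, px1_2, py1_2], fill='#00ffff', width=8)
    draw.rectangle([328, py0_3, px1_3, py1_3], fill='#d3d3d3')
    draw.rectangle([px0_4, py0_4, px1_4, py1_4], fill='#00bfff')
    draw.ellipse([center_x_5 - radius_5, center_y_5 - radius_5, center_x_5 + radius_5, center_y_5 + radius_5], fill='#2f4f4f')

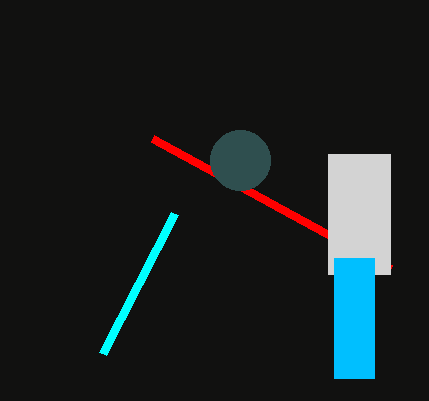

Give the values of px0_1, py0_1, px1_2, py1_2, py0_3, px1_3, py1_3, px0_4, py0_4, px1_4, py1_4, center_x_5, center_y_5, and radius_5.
px0_1 = 152, py0_1 = 138, px1_2 = 102, py1_2 = 354, py0_3 = 154, px1_3 = 390, py1_3 = 274, px0_4 = 334, py0_4 = 258, px1_4 = 374, py1_4 = 378, center_x_5 = 240, center_y_5 = 160, radius_5 = 30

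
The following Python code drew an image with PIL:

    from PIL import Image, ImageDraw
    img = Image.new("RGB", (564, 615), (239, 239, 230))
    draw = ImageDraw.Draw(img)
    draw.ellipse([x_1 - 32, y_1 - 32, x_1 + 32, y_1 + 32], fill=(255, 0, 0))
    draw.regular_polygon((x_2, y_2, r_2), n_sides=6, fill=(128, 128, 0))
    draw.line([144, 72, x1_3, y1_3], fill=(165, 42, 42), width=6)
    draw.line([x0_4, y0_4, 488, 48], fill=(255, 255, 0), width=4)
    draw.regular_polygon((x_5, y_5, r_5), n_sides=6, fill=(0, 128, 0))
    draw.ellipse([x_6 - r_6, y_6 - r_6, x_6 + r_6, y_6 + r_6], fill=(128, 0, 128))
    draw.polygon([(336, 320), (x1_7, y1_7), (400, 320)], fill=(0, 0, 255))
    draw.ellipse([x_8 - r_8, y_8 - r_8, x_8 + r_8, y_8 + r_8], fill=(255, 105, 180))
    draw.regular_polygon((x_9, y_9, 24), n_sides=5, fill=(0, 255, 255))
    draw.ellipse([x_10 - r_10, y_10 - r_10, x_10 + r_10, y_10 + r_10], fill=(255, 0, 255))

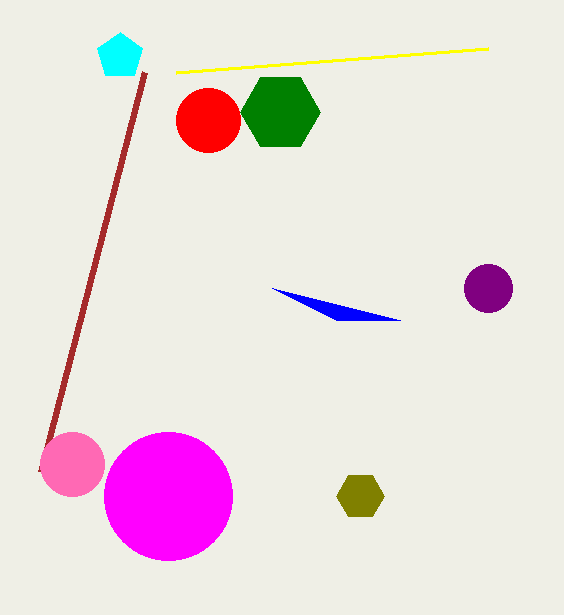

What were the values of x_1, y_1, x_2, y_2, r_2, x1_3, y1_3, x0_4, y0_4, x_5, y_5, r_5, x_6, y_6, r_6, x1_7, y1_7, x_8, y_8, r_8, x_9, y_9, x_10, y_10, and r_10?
x_1 = 208, y_1 = 120, x_2 = 360, y_2 = 496, r_2 = 24, x1_3 = 40, y1_3 = 472, x0_4 = 176, y0_4 = 72, x_5 = 280, y_5 = 112, r_5 = 40, x_6 = 488, y_6 = 288, r_6 = 24, x1_7 = 272, y1_7 = 288, x_8 = 72, y_8 = 464, r_8 = 32, x_9 = 120, y_9 = 56, x_10 = 168, y_10 = 496, r_10 = 64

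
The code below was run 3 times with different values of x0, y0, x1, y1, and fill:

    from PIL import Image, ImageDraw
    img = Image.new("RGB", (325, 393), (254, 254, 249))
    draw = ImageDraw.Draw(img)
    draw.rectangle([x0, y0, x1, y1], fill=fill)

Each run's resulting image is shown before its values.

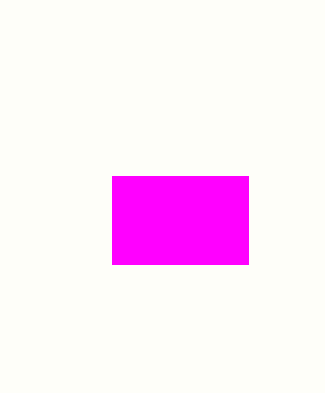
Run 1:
x0 = 112, y0 = 176, x1 = 248, y1 = 264, fill = 'magenta'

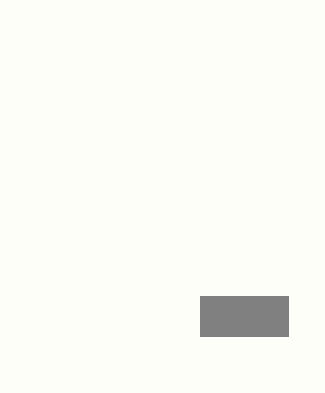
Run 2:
x0 = 200; y0 = 296; x1 = 288; y1 = 336; fill = 'gray'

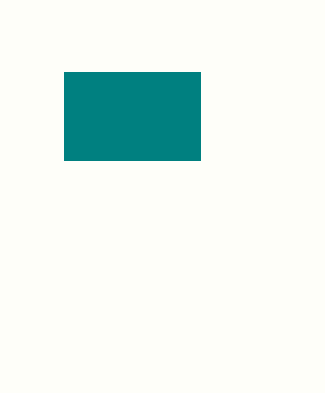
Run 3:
x0 = 64, y0 = 72, x1 = 200, y1 = 160, fill = 'teal'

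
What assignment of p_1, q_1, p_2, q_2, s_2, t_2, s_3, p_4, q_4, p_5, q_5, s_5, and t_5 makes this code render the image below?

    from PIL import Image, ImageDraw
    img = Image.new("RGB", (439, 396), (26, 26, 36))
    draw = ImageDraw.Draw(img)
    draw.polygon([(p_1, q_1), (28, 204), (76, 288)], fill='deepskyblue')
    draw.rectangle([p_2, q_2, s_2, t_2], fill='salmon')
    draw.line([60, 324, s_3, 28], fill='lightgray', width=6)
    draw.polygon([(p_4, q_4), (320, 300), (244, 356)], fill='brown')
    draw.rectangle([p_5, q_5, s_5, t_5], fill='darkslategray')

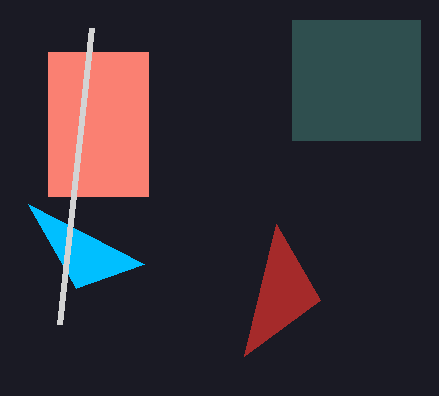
p_1 = 144; q_1 = 264; p_2 = 48; q_2 = 52; s_2 = 148; t_2 = 196; s_3 = 92; p_4 = 276; q_4 = 224; p_5 = 292; q_5 = 20; s_5 = 420; t_5 = 140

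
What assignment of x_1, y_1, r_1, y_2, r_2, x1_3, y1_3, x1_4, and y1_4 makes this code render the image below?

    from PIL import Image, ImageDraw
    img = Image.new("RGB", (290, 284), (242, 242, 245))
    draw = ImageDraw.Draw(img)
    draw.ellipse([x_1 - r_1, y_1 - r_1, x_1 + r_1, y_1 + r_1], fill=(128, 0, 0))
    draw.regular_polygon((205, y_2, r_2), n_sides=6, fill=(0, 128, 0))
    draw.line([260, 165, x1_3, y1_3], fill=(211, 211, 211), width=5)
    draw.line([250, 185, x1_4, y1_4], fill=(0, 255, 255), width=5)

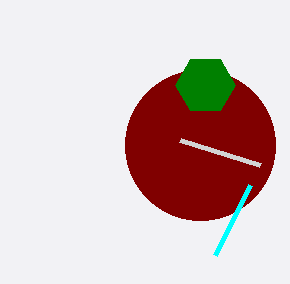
x_1 = 200; y_1 = 145; r_1 = 75; y_2 = 85; r_2 = 30; x1_3 = 180; y1_3 = 140; x1_4 = 215; y1_4 = 255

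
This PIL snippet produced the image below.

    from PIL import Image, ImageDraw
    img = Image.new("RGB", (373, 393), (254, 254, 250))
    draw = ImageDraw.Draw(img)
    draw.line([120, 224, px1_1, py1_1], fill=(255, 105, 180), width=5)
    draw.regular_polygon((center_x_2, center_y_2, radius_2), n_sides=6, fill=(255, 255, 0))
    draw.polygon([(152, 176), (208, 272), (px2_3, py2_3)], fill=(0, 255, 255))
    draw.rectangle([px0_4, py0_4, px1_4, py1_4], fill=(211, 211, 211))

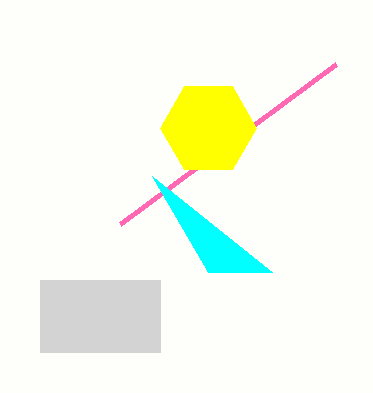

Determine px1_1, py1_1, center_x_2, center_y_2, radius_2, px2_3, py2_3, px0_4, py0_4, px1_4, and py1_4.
px1_1 = 336, py1_1 = 64, center_x_2 = 208, center_y_2 = 128, radius_2 = 48, px2_3 = 272, py2_3 = 272, px0_4 = 40, py0_4 = 280, px1_4 = 160, py1_4 = 352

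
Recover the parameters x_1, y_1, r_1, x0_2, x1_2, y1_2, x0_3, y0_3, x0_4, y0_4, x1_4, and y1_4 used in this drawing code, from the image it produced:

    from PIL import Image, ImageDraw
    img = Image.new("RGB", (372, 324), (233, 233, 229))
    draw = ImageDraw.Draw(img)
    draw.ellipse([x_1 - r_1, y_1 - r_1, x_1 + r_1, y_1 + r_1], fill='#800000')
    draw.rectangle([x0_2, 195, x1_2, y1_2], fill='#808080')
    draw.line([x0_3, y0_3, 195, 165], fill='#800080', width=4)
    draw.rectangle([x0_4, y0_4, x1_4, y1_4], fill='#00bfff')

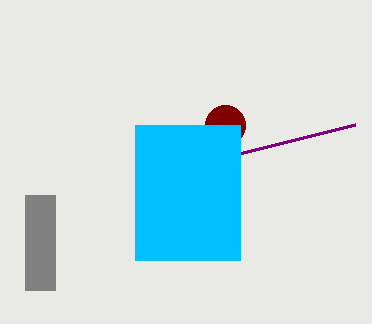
x_1 = 225; y_1 = 125; r_1 = 20; x0_2 = 25; x1_2 = 55; y1_2 = 290; x0_3 = 355; y0_3 = 125; x0_4 = 135; y0_4 = 125; x1_4 = 240; y1_4 = 260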